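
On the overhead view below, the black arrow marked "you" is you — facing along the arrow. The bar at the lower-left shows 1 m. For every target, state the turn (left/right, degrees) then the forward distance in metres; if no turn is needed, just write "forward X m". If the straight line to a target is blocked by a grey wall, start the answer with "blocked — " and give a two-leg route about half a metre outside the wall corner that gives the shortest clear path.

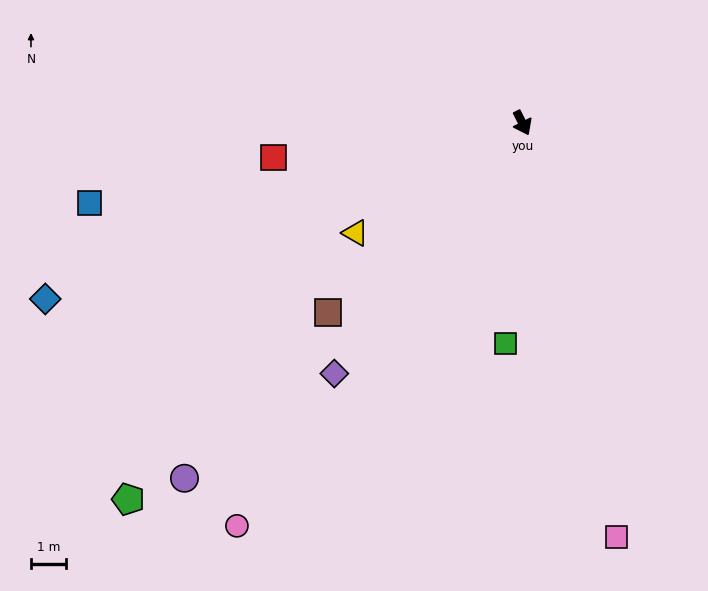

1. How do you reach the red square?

turn right 109°, forward 7.1 m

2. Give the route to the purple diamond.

turn right 64°, forward 8.9 m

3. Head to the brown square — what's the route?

turn right 72°, forward 7.7 m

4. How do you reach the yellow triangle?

turn right 83°, forward 5.6 m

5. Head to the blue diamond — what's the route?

turn right 96°, forward 14.4 m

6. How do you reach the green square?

turn right 31°, forward 6.3 m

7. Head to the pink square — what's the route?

turn right 14°, forward 12.0 m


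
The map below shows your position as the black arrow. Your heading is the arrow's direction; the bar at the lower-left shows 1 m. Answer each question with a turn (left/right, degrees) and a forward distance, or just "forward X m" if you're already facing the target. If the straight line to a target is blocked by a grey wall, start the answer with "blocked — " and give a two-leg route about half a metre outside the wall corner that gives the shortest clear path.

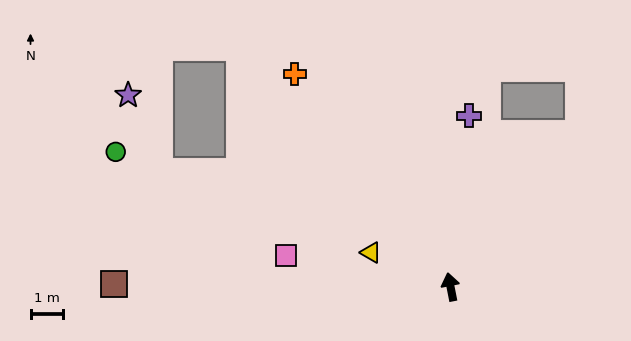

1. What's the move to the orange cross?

turn left 25°, forward 8.0 m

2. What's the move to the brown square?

turn left 78°, forward 10.2 m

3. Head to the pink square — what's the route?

turn left 68°, forward 5.1 m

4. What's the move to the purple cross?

turn right 17°, forward 5.2 m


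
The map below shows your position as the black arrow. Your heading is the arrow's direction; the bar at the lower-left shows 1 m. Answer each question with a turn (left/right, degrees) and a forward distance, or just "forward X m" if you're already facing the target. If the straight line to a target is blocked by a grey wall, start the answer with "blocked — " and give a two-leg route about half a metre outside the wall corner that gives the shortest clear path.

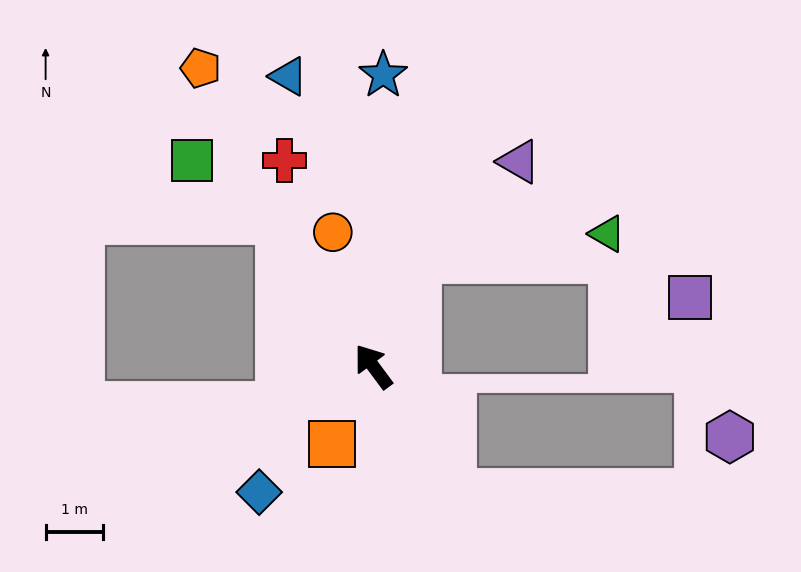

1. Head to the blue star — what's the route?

turn right 39°, forward 5.1 m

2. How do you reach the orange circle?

turn right 20°, forward 2.4 m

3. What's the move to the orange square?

turn left 115°, forward 1.5 m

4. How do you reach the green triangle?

blocked — turn right 59°, forward 2.0 m, then turn right 60°, forward 3.3 m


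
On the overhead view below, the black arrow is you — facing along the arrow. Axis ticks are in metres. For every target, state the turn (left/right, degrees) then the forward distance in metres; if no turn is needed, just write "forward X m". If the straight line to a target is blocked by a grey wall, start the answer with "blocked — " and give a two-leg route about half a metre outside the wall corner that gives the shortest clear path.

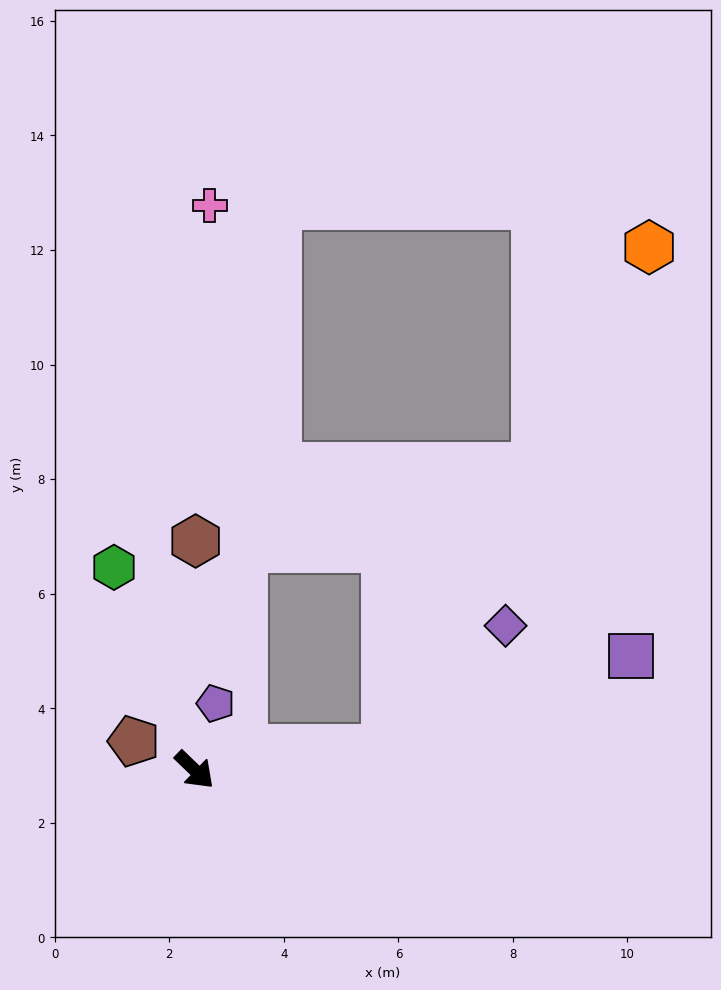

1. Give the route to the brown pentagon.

turn right 161°, forward 1.2 m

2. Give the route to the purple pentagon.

turn left 116°, forward 1.2 m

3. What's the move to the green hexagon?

turn left 156°, forward 3.8 m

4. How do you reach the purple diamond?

blocked — turn left 50°, forward 3.4 m, then turn left 40°, forward 3.0 m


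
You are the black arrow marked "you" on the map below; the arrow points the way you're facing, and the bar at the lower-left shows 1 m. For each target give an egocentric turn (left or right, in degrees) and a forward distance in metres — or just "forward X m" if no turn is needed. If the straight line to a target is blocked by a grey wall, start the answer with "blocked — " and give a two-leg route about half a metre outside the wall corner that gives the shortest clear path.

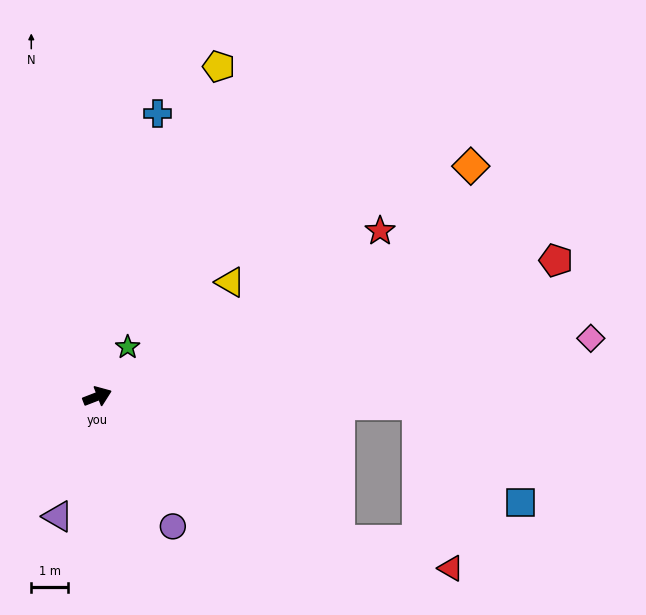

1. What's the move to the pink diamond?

turn right 14°, forward 13.5 m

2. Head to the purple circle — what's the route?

turn right 81°, forward 4.1 m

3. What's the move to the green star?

turn left 37°, forward 1.6 m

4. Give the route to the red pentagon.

turn right 5°, forward 13.0 m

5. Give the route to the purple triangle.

turn right 129°, forward 3.4 m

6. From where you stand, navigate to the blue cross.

turn left 57°, forward 7.9 m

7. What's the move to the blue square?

blocked — turn right 23°, forward 8.7 m, then turn right 42°, forward 3.9 m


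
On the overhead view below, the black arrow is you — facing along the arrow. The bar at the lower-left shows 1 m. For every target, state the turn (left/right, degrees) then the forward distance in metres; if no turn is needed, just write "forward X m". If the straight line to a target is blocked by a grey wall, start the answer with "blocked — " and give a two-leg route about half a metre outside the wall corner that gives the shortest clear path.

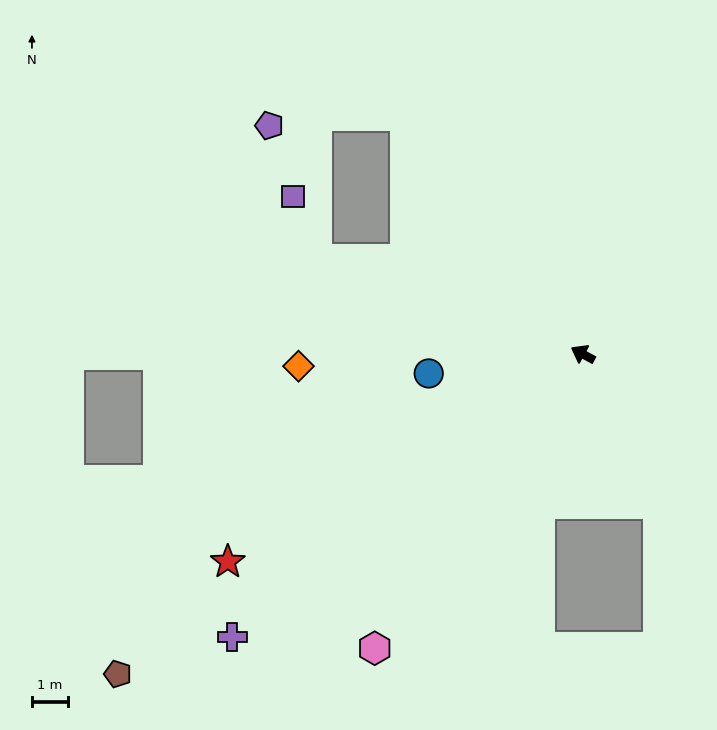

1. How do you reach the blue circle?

turn left 36°, forward 4.3 m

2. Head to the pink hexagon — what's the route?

turn left 83°, forward 10.1 m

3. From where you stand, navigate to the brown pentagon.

turn left 63°, forward 15.8 m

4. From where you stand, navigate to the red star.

turn left 59°, forward 11.5 m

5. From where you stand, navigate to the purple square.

blocked — turn left 9°, forward 7.9 m, then turn right 49°, forward 1.9 m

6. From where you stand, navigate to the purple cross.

turn left 68°, forward 12.6 m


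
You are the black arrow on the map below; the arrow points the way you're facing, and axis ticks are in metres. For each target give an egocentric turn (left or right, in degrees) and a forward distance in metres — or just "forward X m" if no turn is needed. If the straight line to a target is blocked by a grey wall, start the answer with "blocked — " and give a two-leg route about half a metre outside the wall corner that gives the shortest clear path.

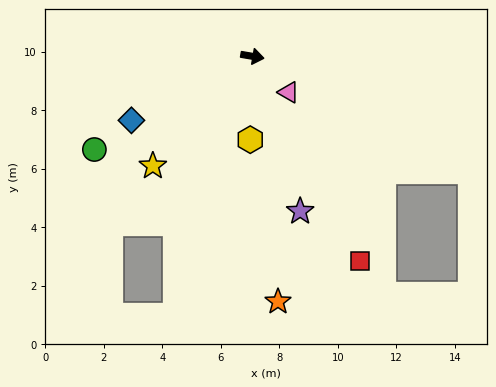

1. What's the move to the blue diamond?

turn right 142°, forward 4.7 m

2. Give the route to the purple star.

turn right 63°, forward 5.5 m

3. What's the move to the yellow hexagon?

turn right 82°, forward 2.9 m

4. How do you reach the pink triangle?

turn right 35°, forward 1.7 m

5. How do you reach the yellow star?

turn right 123°, forward 5.1 m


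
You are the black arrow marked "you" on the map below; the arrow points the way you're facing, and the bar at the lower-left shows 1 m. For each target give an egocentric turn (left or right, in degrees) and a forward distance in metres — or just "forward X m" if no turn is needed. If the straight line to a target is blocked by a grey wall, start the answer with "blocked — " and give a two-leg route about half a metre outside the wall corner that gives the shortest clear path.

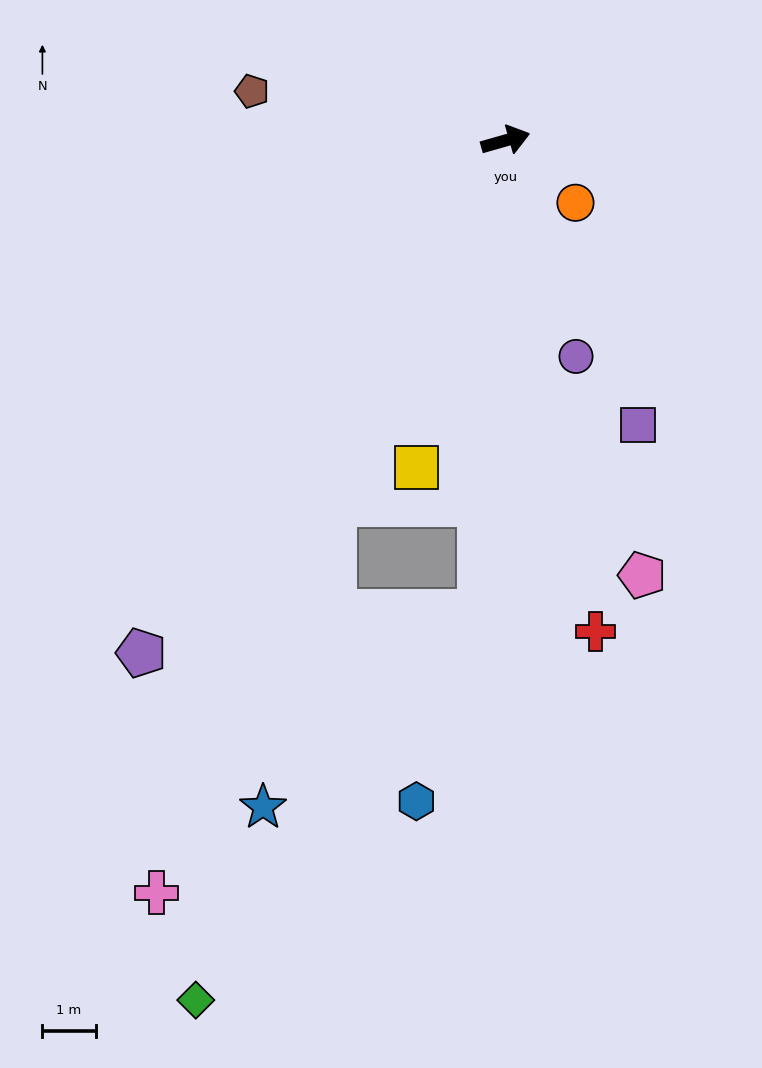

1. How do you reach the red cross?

turn right 95°, forward 9.4 m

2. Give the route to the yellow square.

turn right 121°, forward 6.3 m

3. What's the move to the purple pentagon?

turn right 141°, forward 11.8 m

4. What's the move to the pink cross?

turn right 131°, forward 15.5 m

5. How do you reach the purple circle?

turn right 88°, forward 4.3 m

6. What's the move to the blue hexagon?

blocked — turn right 109°, forward 8.8 m, then turn right 16°, forward 3.7 m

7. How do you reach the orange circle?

turn right 58°, forward 1.8 m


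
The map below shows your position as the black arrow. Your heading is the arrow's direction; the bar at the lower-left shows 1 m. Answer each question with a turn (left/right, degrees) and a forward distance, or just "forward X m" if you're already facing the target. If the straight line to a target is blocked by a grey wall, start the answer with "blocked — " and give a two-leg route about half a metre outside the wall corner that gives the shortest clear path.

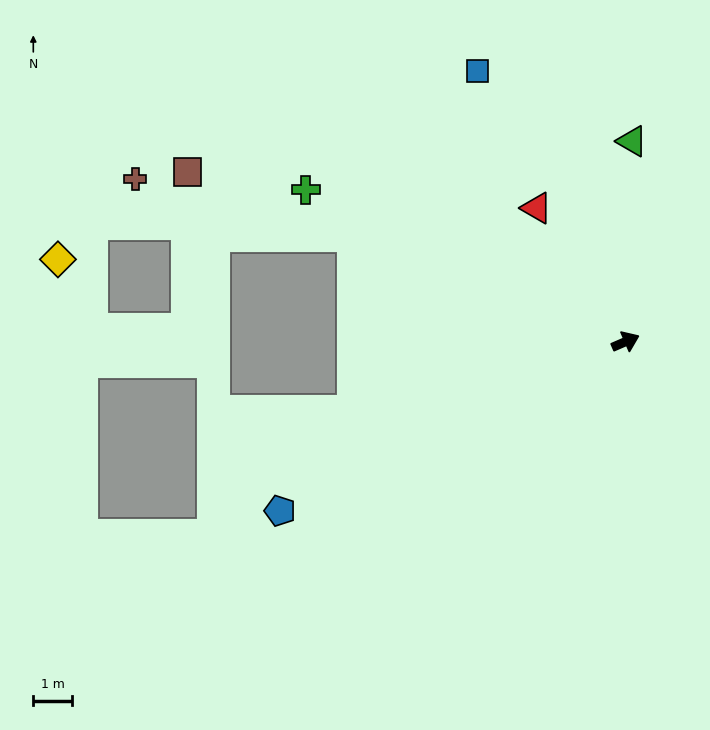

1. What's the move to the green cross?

turn left 131°, forward 9.1 m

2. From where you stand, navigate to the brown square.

turn left 135°, forward 12.1 m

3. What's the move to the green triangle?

turn left 65°, forward 5.2 m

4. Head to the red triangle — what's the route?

turn left 100°, forward 4.1 m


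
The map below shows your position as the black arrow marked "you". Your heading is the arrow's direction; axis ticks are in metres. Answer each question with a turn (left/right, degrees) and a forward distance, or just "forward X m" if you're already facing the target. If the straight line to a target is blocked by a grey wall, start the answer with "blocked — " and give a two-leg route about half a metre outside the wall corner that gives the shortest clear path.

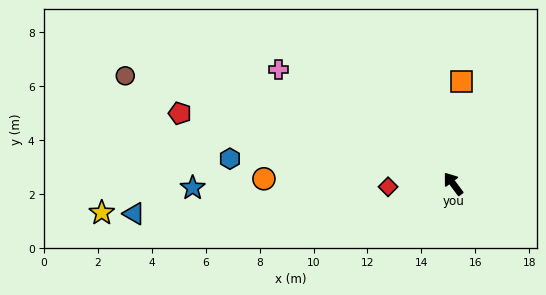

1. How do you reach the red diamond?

turn left 56°, forward 2.4 m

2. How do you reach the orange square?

turn right 41°, forward 3.8 m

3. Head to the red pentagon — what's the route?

turn left 39°, forward 10.5 m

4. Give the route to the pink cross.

turn left 20°, forward 7.7 m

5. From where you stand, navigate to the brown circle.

turn left 35°, forward 12.8 m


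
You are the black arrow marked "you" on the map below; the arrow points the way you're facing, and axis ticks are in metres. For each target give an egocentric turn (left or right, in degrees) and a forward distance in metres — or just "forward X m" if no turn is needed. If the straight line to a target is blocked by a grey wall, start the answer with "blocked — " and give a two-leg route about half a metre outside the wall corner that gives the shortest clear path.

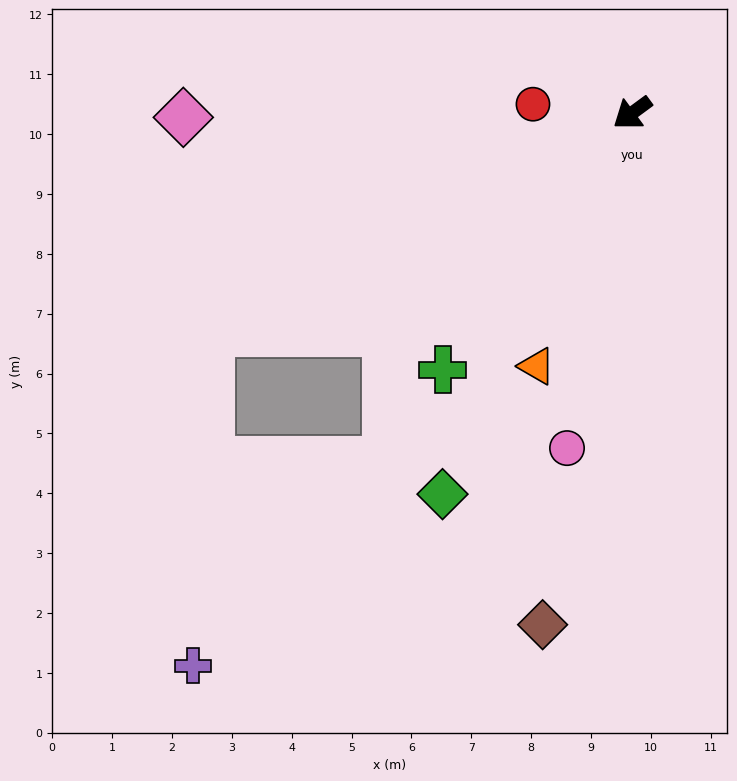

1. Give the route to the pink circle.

turn left 43°, forward 5.7 m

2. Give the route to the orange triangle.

turn left 33°, forward 4.5 m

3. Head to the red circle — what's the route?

turn right 41°, forward 1.7 m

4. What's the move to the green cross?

turn left 17°, forward 5.3 m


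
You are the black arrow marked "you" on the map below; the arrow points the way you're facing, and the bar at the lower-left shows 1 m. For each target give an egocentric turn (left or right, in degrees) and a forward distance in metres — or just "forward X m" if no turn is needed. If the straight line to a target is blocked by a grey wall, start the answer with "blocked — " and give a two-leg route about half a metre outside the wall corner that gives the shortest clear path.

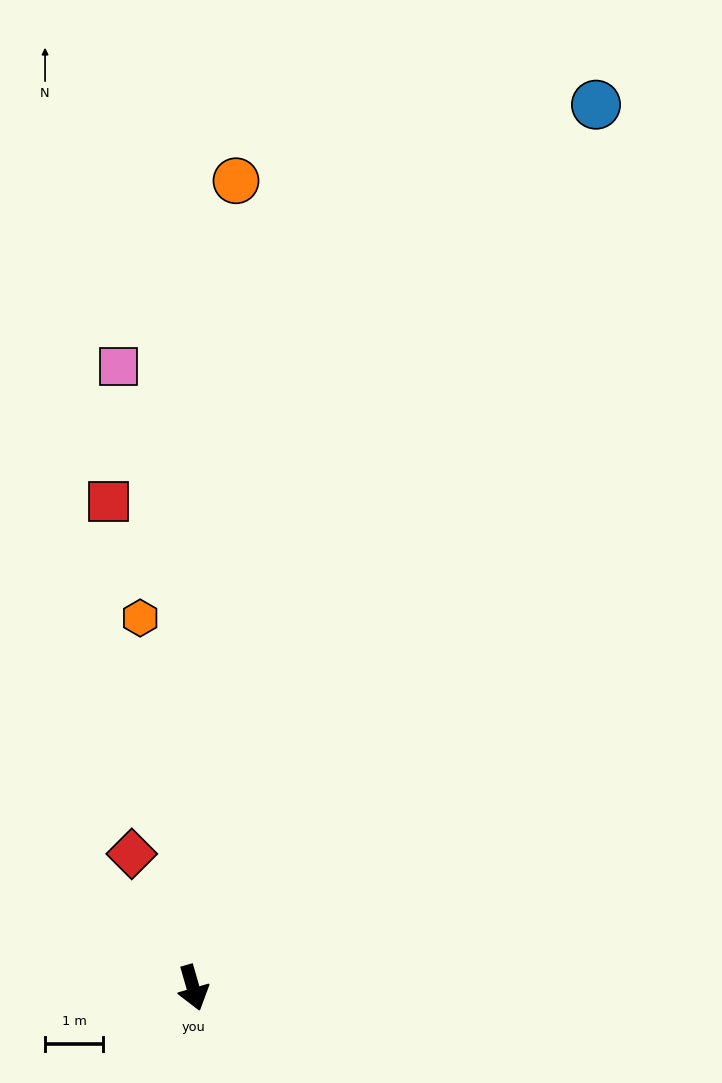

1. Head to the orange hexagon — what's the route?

turn left 172°, forward 6.5 m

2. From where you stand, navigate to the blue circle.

turn left 139°, forward 16.8 m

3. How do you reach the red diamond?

turn right 172°, forward 2.5 m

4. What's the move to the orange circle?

turn left 161°, forward 14.0 m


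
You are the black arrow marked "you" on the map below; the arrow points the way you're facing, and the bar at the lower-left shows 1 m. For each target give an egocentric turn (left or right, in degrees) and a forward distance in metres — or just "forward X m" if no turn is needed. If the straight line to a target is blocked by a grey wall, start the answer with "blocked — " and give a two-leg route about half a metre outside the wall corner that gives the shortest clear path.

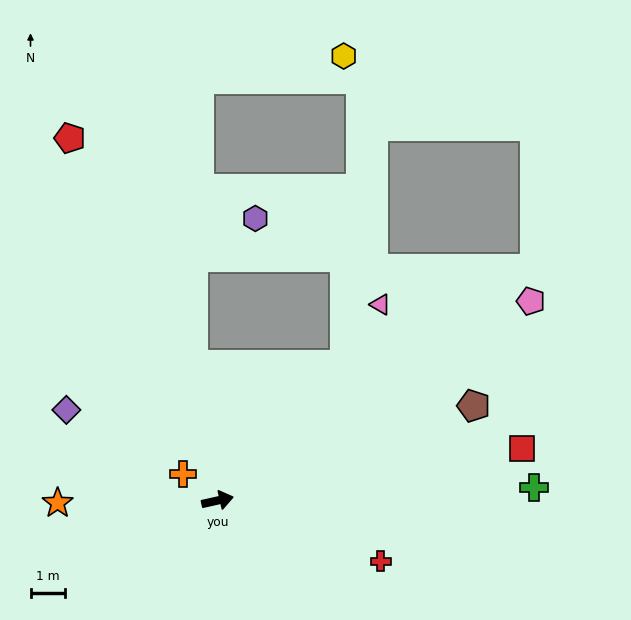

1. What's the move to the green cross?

turn right 10°, forward 9.2 m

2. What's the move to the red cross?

turn right 33°, forward 5.1 m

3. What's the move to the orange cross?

turn left 130°, forward 1.3 m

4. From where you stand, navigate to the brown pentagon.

turn left 8°, forward 7.9 m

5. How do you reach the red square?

turn right 3°, forward 9.0 m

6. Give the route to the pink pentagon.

turn left 20°, forward 10.8 m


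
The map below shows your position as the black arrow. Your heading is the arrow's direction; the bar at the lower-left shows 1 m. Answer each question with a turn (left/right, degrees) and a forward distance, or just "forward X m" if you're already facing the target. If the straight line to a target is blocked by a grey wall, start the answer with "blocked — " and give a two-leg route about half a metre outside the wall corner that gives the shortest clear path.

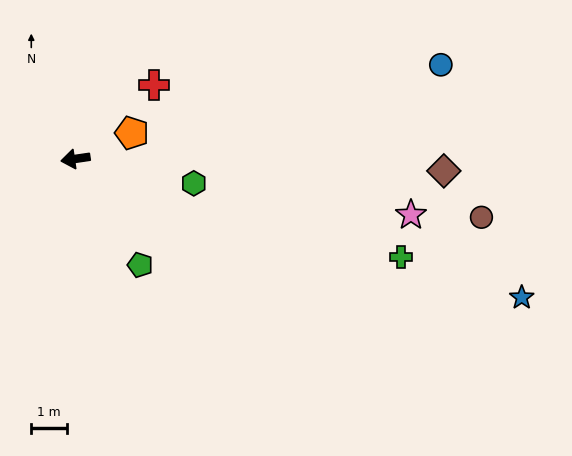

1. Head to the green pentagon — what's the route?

turn left 113°, forward 3.5 m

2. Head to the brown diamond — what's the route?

turn left 170°, forward 10.3 m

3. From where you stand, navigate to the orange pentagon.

turn right 164°, forward 1.7 m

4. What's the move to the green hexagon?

turn left 160°, forward 3.4 m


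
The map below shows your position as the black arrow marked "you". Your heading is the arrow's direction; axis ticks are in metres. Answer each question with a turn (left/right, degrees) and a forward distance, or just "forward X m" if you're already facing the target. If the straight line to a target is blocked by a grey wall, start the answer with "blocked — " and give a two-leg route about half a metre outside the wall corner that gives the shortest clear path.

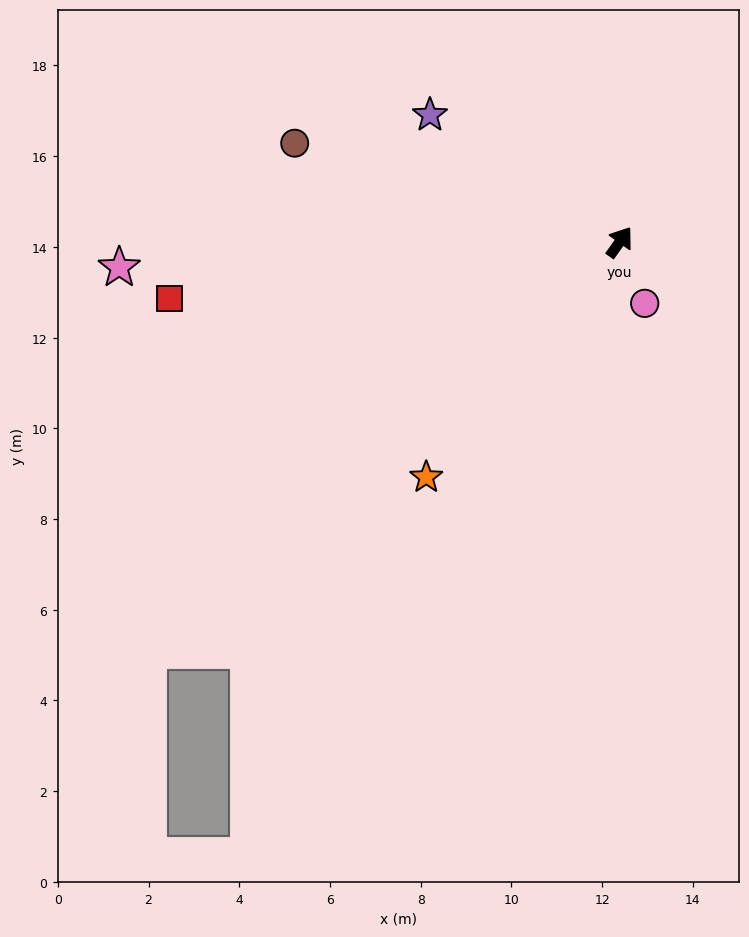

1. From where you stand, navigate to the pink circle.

turn right 122°, forward 1.5 m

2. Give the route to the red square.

turn left 133°, forward 10.0 m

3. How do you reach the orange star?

turn left 176°, forward 6.7 m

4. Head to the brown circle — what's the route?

turn left 108°, forward 7.5 m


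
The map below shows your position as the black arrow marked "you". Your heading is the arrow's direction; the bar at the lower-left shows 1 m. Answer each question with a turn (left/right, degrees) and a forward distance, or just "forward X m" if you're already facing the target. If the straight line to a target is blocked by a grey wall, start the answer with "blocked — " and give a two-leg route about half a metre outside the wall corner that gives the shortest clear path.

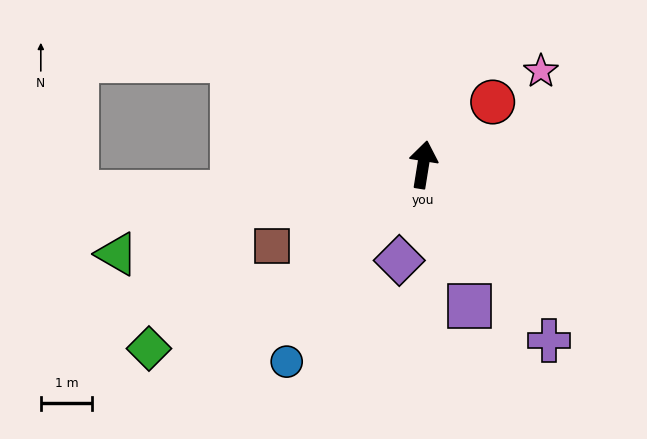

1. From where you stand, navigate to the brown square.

turn left 127°, forward 3.3 m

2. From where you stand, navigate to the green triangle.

turn left 115°, forward 6.2 m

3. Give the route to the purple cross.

turn right 135°, forward 4.2 m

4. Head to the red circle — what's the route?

turn right 39°, forward 1.8 m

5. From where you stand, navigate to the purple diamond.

turn left 175°, forward 1.9 m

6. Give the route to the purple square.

turn right 153°, forward 2.9 m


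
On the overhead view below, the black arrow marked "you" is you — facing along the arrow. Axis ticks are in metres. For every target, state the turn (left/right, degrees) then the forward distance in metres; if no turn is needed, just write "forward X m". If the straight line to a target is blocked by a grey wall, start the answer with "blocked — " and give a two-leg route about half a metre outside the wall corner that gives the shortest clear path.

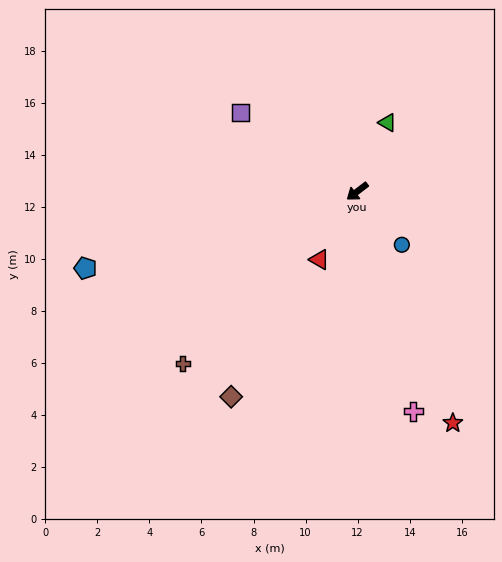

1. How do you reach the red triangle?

turn left 24°, forward 3.0 m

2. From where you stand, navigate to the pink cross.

turn left 67°, forward 8.7 m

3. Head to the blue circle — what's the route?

turn left 92°, forward 2.7 m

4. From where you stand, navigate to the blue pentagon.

turn right 22°, forward 10.8 m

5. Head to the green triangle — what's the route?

turn right 151°, forward 2.9 m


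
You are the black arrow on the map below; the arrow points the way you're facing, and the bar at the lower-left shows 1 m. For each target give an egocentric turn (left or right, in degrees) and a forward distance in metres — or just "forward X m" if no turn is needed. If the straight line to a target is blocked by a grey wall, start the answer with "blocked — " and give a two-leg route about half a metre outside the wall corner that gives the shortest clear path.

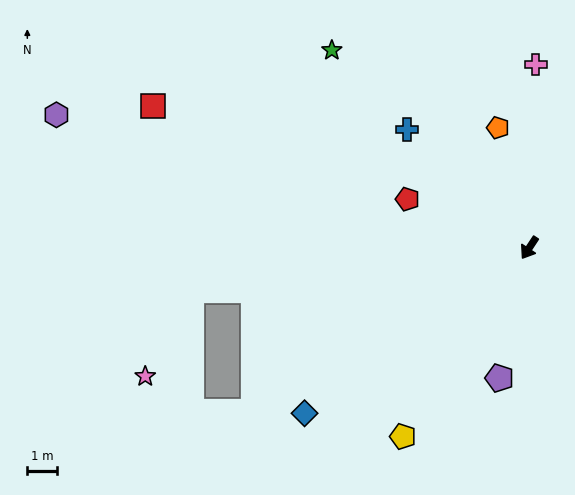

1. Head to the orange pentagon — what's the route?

turn right 132°, forward 4.1 m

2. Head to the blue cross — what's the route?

turn right 101°, forward 5.7 m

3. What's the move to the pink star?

blocked — turn right 49°, forward 11.3 m, then turn left 54°, forward 3.2 m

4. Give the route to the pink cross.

turn right 149°, forward 6.1 m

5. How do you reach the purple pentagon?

turn left 20°, forward 4.4 m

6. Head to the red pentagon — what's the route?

turn right 78°, forward 4.4 m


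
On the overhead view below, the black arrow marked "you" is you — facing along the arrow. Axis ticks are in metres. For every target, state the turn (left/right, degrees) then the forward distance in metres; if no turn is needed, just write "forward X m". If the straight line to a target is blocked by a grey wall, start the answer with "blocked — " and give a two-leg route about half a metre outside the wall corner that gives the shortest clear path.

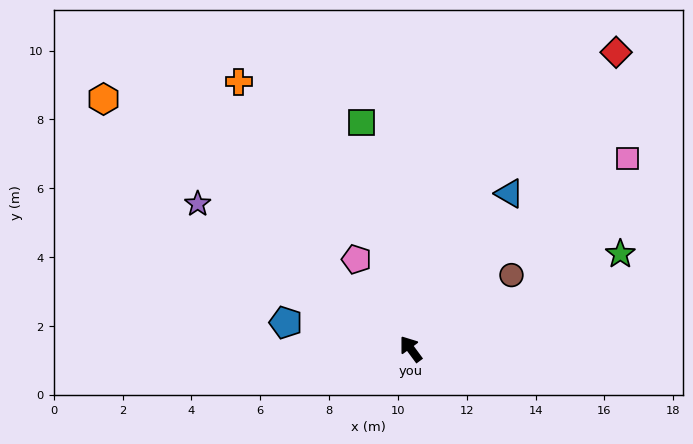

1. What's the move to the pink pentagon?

turn right 5°, forward 3.0 m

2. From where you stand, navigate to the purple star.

turn left 19°, forward 7.5 m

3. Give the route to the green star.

turn right 102°, forward 6.7 m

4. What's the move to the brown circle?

turn right 90°, forward 3.6 m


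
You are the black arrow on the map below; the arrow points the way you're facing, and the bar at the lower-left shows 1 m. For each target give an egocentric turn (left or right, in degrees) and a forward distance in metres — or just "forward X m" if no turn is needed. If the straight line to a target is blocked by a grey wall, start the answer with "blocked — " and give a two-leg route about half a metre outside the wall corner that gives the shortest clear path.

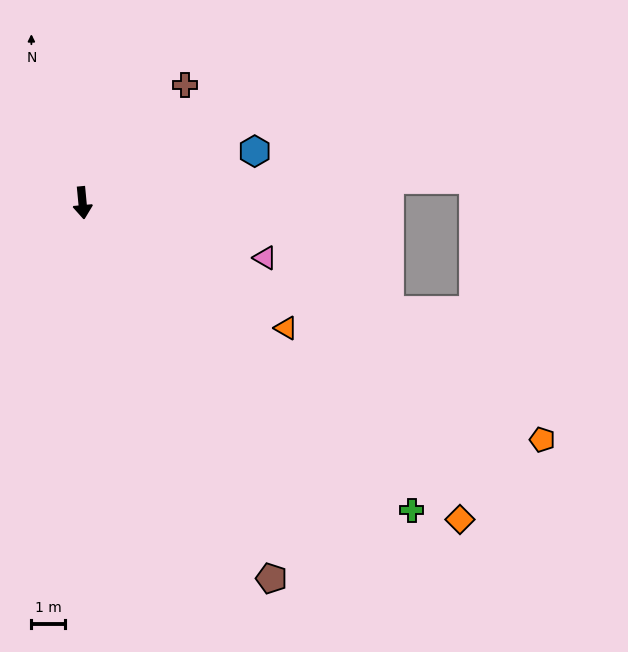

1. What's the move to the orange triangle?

turn left 53°, forward 7.1 m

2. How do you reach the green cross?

turn left 42°, forward 13.4 m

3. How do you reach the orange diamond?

turn left 45°, forward 14.6 m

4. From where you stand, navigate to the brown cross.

turn left 134°, forward 4.6 m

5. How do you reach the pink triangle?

turn left 68°, forward 5.6 m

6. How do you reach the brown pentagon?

turn left 21°, forward 12.5 m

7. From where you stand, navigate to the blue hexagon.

turn left 101°, forward 5.3 m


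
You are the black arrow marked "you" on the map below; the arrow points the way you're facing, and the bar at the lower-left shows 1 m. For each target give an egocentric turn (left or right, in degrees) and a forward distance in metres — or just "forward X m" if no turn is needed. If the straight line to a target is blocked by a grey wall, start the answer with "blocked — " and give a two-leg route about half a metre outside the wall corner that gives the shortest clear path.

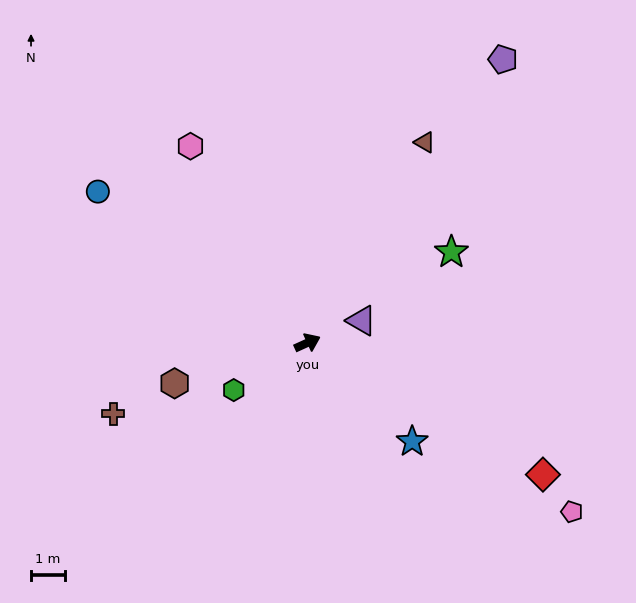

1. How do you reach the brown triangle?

turn left 35°, forward 6.8 m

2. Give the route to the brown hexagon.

turn left 173°, forward 4.1 m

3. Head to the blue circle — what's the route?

turn left 120°, forward 7.5 m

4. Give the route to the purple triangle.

turn right 2°, forward 1.7 m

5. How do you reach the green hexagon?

turn right 172°, forward 2.6 m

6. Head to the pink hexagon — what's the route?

turn left 96°, forward 6.7 m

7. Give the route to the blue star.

turn right 68°, forward 4.2 m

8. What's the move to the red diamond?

turn right 54°, forward 7.9 m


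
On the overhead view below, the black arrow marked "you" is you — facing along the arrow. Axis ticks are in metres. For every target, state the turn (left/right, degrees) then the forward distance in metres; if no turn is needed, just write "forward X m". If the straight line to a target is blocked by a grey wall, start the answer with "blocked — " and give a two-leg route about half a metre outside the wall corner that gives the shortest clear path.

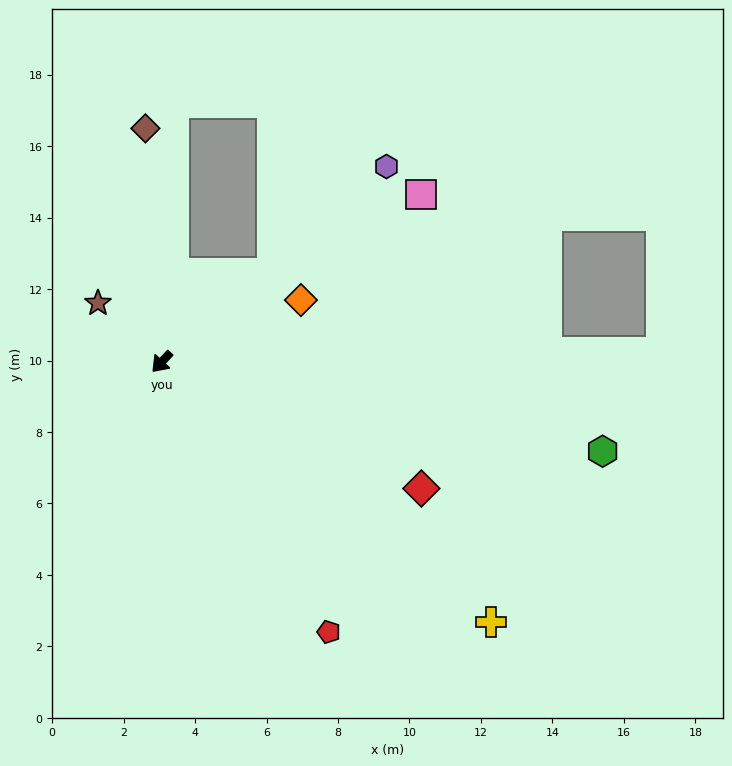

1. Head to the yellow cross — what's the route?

turn left 95°, forward 11.7 m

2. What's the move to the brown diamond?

turn right 133°, forward 6.6 m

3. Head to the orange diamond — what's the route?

turn left 157°, forward 4.3 m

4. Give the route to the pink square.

turn left 166°, forward 8.6 m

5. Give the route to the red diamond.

turn left 107°, forward 8.1 m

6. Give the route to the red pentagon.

turn left 75°, forward 8.9 m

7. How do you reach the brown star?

turn right 90°, forward 2.4 m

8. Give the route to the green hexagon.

turn left 121°, forward 12.6 m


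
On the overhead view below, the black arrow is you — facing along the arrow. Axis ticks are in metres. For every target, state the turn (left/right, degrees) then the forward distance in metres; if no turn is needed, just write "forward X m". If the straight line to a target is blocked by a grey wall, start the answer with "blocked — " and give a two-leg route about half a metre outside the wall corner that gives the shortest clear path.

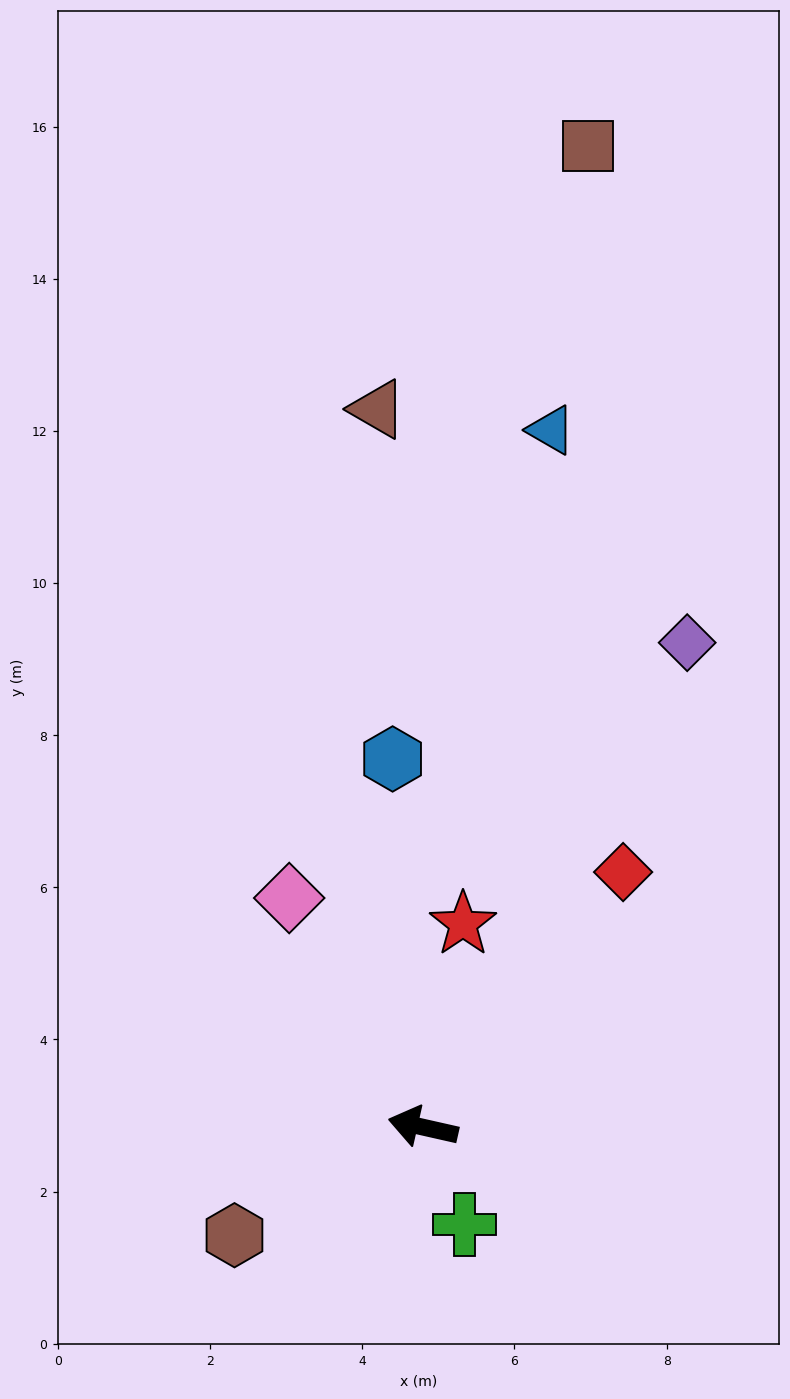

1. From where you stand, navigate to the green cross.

turn left 126°, forward 1.4 m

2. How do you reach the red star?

turn right 88°, forward 2.7 m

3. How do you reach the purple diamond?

turn right 106°, forward 7.3 m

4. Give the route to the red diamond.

turn right 115°, forward 4.3 m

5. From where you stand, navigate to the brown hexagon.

turn left 43°, forward 2.9 m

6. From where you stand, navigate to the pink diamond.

turn right 47°, forward 3.5 m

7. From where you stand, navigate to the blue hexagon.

turn right 73°, forward 4.9 m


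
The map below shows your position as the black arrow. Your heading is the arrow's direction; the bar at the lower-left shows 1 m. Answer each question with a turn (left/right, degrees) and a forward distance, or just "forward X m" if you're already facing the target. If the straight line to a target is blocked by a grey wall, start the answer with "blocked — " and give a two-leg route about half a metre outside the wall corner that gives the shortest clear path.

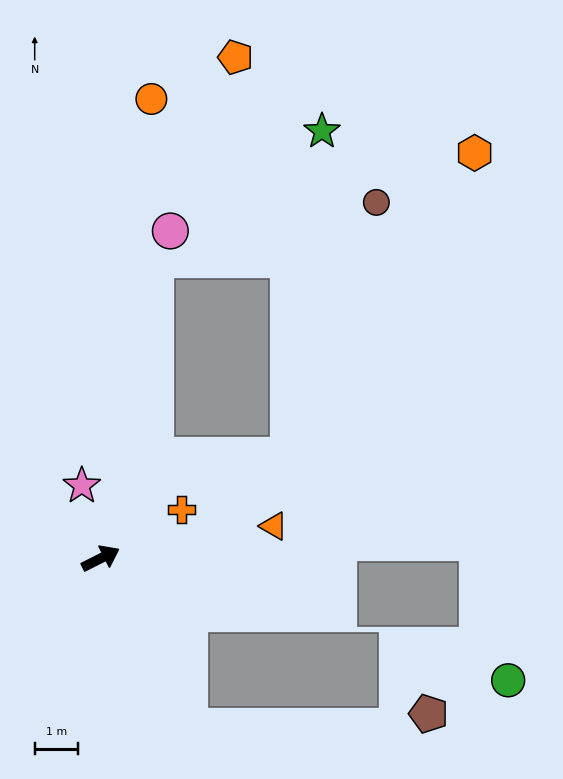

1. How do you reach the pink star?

turn left 78°, forward 1.7 m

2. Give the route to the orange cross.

turn left 5°, forward 2.2 m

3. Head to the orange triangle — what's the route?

turn right 16°, forward 4.1 m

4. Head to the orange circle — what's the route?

turn left 57°, forward 10.7 m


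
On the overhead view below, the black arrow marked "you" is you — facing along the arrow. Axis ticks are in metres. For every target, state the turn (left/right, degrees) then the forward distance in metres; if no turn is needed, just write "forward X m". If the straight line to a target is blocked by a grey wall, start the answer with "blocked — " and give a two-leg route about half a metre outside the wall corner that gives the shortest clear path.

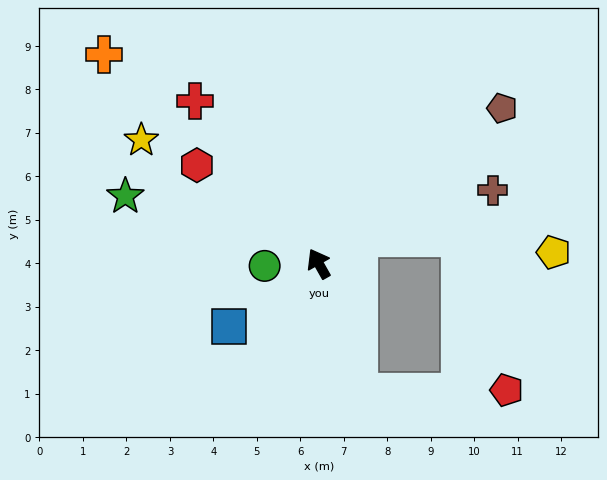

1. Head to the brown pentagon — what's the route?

turn right 79°, forward 5.5 m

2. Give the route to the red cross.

turn left 8°, forward 4.7 m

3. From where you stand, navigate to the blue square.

turn left 96°, forward 2.5 m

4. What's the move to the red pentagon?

blocked — turn left 168°, forward 3.1 m, then turn left 73°, forward 3.4 m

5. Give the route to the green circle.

turn left 63°, forward 1.2 m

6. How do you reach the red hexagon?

turn left 22°, forward 3.6 m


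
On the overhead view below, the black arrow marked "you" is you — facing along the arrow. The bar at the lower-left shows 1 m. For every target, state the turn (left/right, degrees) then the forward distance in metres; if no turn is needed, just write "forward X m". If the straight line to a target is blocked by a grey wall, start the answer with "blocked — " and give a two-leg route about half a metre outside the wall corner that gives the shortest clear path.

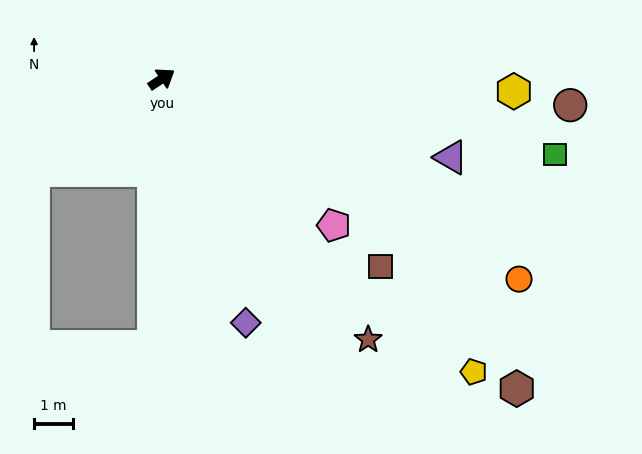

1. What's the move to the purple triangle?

turn right 49°, forward 7.8 m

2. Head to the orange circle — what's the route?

turn right 63°, forward 10.7 m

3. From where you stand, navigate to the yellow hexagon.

turn right 36°, forward 9.2 m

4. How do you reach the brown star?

turn right 85°, forward 8.6 m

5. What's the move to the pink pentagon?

turn right 74°, forward 5.9 m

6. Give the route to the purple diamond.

turn right 105°, forward 6.7 m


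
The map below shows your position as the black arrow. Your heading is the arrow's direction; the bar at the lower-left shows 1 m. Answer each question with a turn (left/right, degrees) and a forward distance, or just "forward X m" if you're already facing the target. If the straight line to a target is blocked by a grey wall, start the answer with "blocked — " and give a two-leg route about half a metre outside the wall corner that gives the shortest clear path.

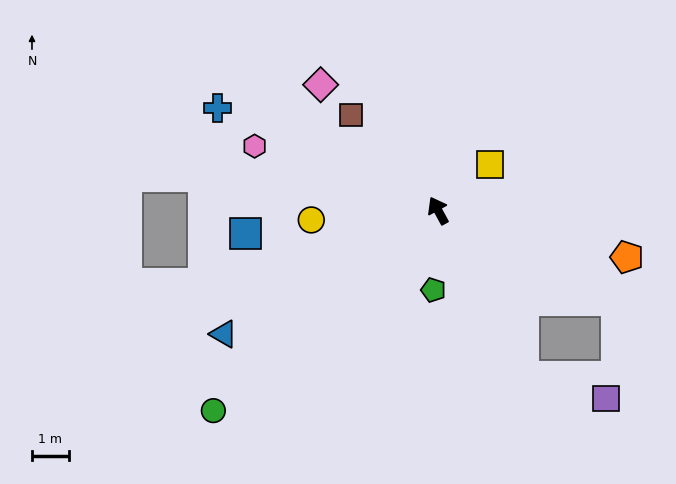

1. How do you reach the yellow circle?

turn left 66°, forward 3.5 m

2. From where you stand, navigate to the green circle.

turn left 103°, forward 8.2 m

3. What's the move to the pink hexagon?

turn left 42°, forward 5.3 m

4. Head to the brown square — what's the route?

turn left 14°, forward 3.5 m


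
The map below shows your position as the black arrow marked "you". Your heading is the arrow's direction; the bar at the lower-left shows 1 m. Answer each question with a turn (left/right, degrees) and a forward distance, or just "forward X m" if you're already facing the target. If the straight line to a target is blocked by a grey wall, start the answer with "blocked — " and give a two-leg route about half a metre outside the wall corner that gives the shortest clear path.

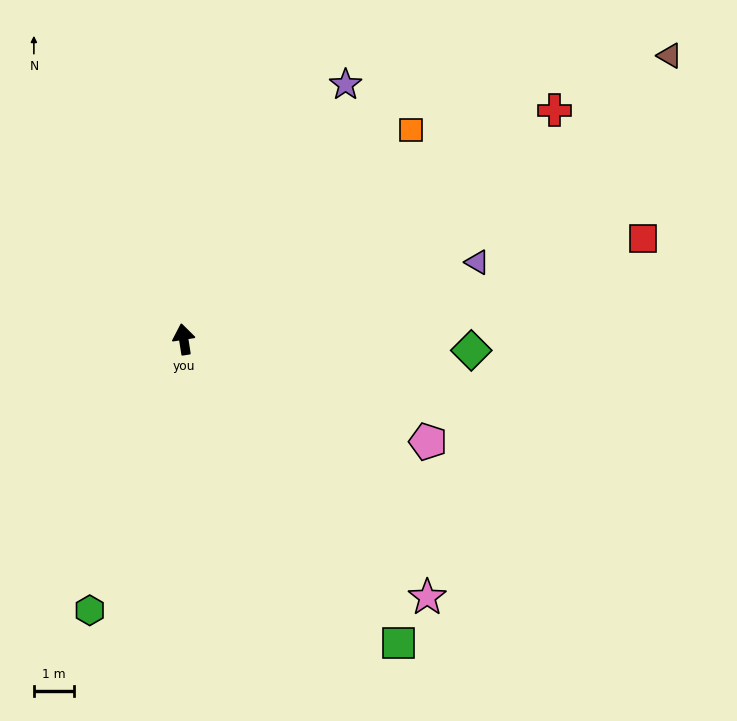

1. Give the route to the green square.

turn right 154°, forward 9.3 m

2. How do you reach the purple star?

turn right 41°, forward 7.5 m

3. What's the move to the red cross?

turn right 67°, forward 10.8 m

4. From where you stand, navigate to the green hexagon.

turn left 152°, forward 7.1 m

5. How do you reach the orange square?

turn right 56°, forward 7.7 m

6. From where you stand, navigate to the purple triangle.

turn right 84°, forward 7.6 m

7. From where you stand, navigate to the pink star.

turn right 146°, forward 8.8 m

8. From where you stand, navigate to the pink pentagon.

turn right 122°, forward 6.6 m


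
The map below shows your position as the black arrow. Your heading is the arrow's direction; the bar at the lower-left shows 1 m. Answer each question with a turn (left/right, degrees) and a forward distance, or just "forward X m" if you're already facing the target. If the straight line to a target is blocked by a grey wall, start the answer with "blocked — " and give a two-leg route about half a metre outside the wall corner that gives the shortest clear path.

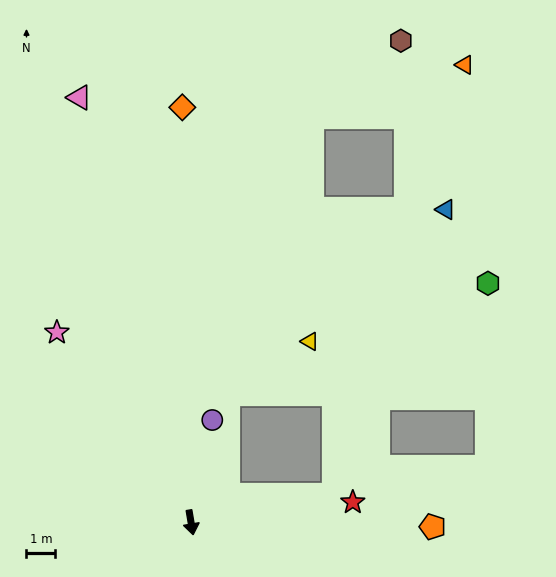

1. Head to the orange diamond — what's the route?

turn left 172°, forward 14.5 m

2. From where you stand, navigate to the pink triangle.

turn right 175°, forward 15.3 m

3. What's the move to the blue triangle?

blocked — turn left 91°, forward 5.1 m, then turn left 58°, forward 10.7 m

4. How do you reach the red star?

turn left 87°, forward 5.7 m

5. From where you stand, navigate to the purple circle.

turn left 159°, forward 3.6 m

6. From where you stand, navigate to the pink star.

turn right 154°, forward 8.1 m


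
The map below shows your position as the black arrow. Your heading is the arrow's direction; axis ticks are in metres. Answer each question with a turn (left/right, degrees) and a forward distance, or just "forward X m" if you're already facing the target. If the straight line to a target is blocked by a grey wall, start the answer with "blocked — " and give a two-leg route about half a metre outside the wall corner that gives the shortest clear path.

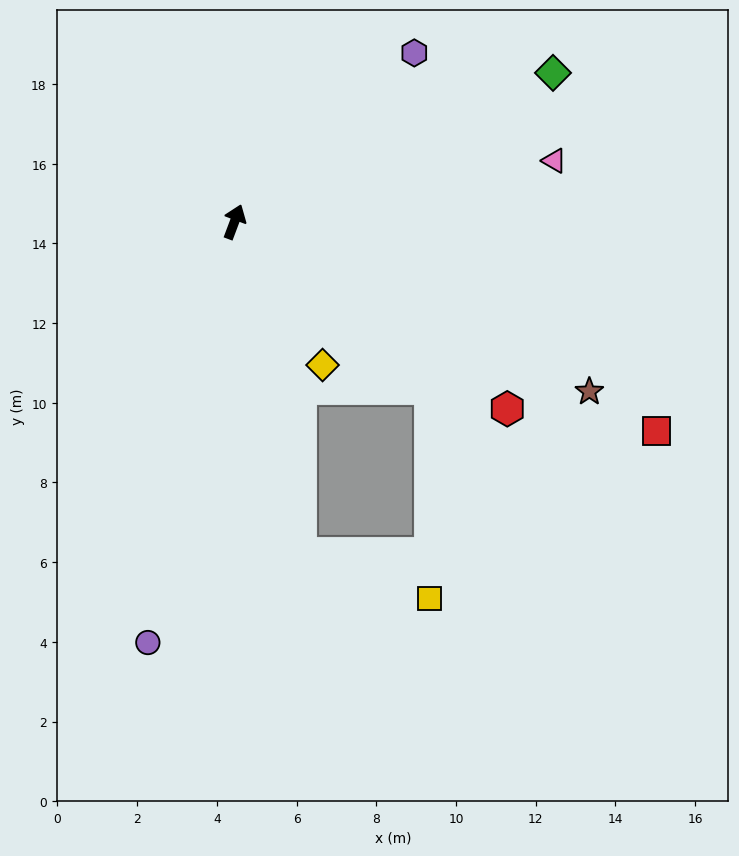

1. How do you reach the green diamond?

turn right 44°, forward 8.8 m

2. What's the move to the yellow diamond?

turn right 128°, forward 4.2 m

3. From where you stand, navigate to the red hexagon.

turn right 104°, forward 8.3 m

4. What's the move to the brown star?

turn right 95°, forward 9.9 m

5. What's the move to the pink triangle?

turn right 59°, forward 8.2 m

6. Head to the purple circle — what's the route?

turn right 171°, forward 10.8 m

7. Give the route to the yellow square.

blocked — turn right 110°, forward 6.5 m, then turn right 50°, forward 5.3 m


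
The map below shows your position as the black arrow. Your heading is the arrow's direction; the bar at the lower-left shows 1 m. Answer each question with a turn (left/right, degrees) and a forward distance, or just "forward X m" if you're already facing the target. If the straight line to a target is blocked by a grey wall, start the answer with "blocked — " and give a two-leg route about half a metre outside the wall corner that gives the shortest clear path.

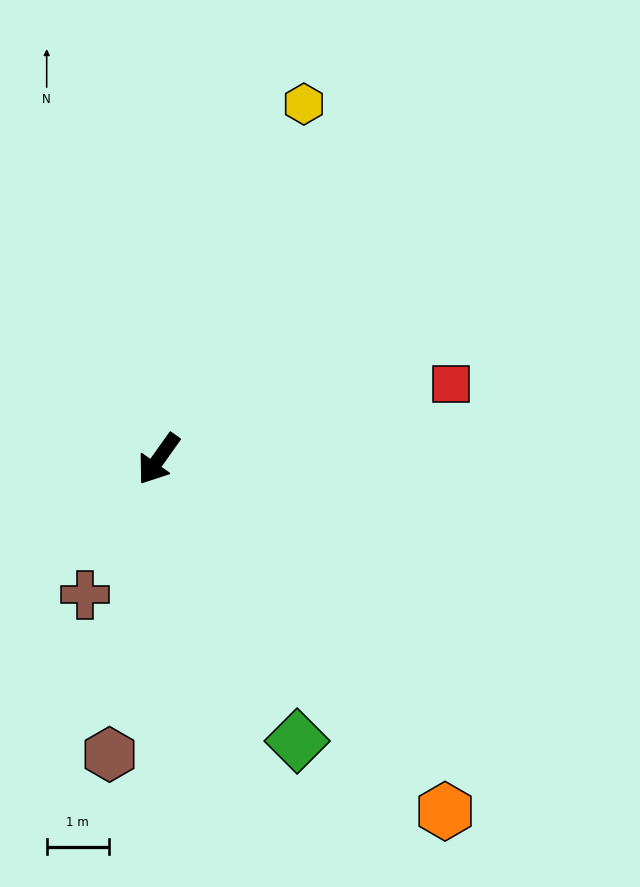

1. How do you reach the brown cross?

turn left 7°, forward 2.5 m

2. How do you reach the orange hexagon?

turn left 75°, forward 7.3 m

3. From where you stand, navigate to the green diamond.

turn left 62°, forward 5.1 m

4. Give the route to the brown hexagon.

turn left 26°, forward 4.8 m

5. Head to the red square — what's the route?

turn left 140°, forward 4.9 m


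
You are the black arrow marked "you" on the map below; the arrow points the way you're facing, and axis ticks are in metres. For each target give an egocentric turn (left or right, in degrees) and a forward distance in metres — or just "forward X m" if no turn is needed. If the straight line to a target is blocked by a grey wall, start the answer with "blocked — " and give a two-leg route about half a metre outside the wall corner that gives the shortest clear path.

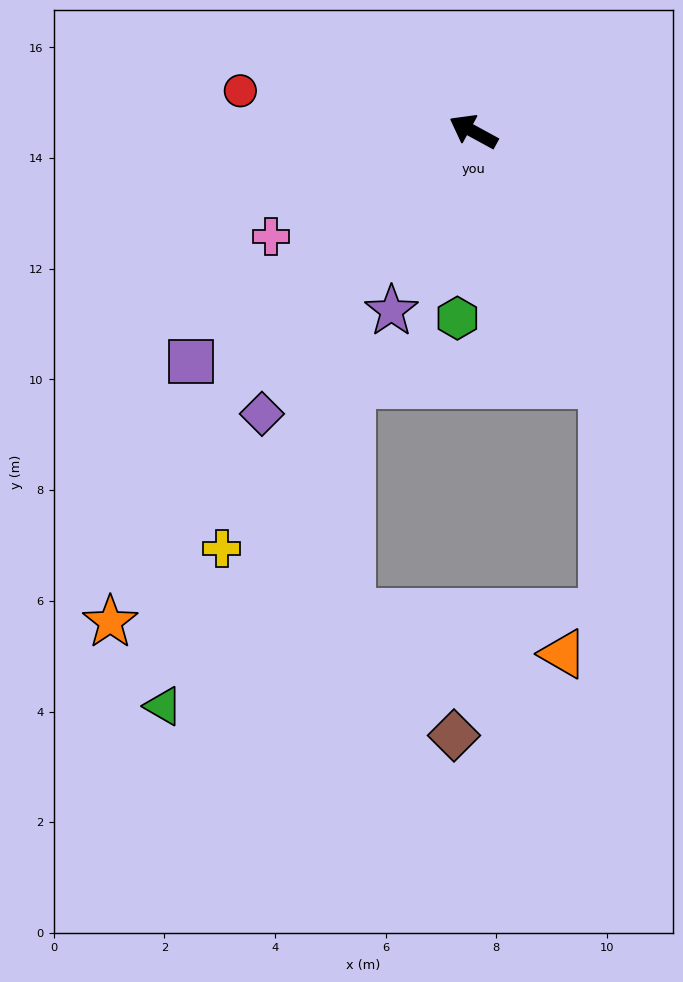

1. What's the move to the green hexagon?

turn left 114°, forward 3.4 m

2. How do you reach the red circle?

turn left 19°, forward 4.3 m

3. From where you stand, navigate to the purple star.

turn left 94°, forward 3.6 m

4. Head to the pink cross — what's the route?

turn left 56°, forward 4.1 m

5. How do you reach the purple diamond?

turn left 82°, forward 6.4 m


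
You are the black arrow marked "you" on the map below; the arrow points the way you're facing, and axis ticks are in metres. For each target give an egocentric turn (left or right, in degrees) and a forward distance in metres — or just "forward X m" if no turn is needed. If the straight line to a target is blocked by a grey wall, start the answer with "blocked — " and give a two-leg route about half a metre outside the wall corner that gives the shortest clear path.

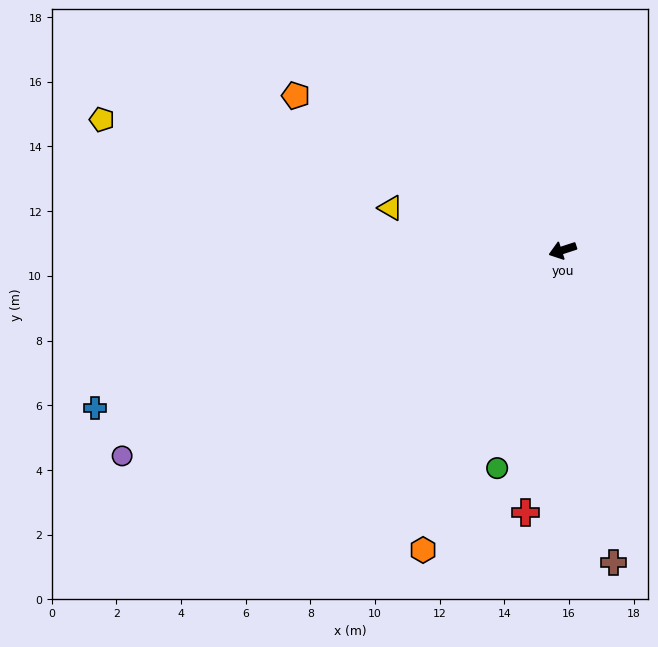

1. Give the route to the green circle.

turn left 55°, forward 7.0 m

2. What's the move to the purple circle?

turn left 7°, forward 15.0 m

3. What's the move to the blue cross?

forward 15.3 m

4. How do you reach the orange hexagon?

turn left 47°, forward 10.2 m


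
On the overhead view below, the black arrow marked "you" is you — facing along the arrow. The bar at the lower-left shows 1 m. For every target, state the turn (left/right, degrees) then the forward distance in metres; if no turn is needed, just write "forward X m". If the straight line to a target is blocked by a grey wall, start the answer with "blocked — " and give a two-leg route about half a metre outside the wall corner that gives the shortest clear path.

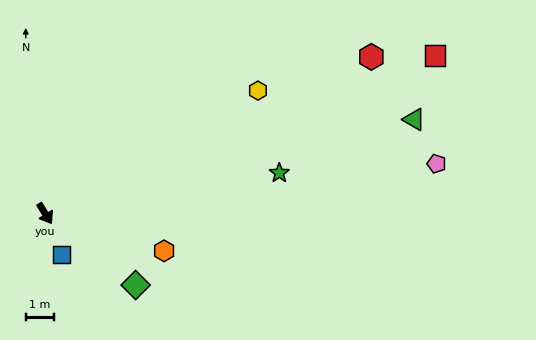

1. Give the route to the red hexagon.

turn left 84°, forward 12.9 m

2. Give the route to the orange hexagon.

turn left 41°, forward 4.4 m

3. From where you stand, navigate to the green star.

turn left 68°, forward 8.4 m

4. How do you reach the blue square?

turn right 10°, forward 1.6 m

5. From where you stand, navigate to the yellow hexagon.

turn left 88°, forward 8.7 m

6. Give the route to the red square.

turn left 80°, forward 15.0 m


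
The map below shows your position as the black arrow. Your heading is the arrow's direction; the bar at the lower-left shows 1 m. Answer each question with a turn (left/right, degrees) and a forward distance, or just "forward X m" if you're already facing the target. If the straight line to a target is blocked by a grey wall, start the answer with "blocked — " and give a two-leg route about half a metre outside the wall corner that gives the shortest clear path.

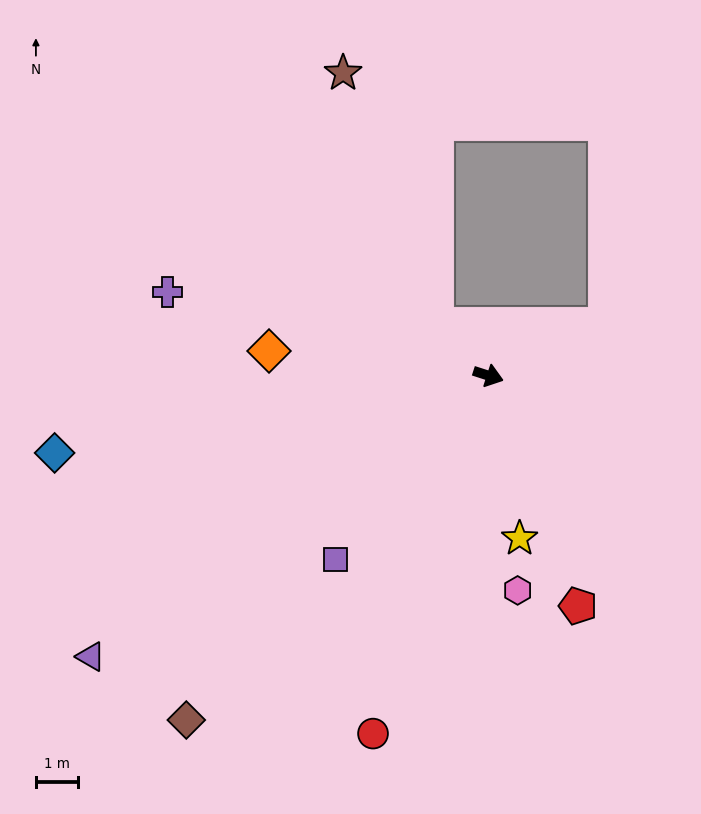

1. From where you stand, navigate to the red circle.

turn right 90°, forward 9.0 m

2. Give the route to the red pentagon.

turn right 51°, forward 5.9 m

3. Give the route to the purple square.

turn right 112°, forward 5.7 m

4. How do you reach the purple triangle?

turn right 127°, forward 11.6 m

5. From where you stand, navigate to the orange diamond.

turn right 168°, forward 5.3 m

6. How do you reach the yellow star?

turn right 61°, forward 4.0 m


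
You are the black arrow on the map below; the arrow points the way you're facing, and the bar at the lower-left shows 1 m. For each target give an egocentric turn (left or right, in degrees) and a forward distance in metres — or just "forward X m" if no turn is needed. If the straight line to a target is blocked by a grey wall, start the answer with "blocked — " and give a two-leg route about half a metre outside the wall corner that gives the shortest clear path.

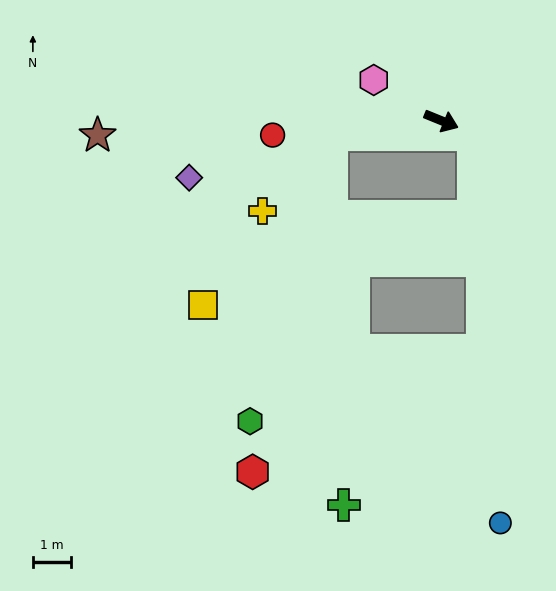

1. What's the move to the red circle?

turn right 153°, forward 4.4 m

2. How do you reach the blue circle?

blocked — forward 0.9 m, then turn right 64°, forward 10.1 m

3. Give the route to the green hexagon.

blocked — turn right 151°, forward 2.9 m, then turn left 67°, forward 7.8 m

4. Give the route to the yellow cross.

blocked — turn right 151°, forward 2.9 m, then turn left 41°, forward 2.7 m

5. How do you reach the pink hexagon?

turn left 171°, forward 2.1 m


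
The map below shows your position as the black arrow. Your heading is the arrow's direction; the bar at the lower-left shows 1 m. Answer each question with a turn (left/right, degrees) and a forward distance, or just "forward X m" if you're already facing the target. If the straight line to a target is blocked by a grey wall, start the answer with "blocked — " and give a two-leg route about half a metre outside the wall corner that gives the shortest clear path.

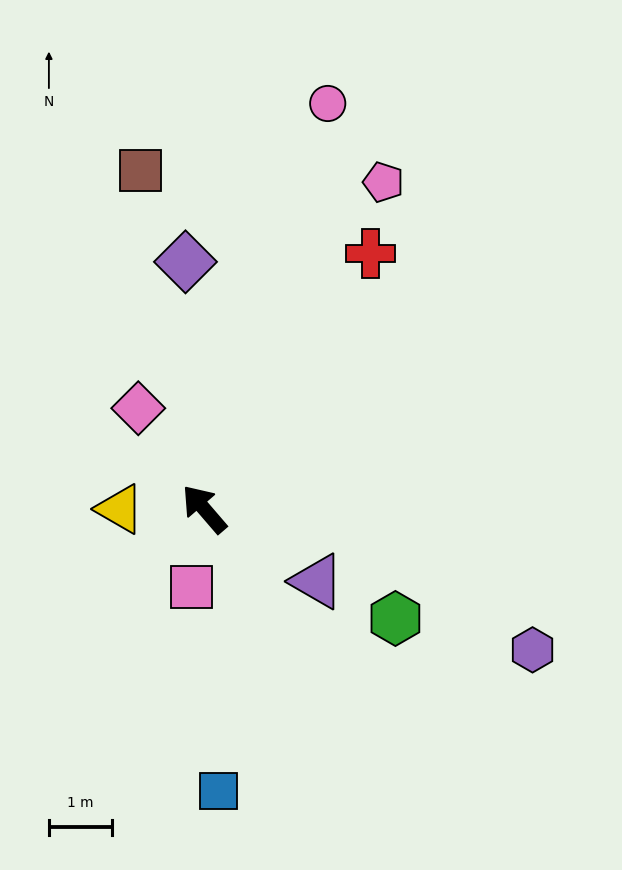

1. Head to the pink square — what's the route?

turn left 130°, forward 1.3 m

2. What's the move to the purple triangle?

turn right 163°, forward 2.1 m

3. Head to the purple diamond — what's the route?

turn right 36°, forward 3.9 m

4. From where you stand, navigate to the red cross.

turn right 74°, forward 4.8 m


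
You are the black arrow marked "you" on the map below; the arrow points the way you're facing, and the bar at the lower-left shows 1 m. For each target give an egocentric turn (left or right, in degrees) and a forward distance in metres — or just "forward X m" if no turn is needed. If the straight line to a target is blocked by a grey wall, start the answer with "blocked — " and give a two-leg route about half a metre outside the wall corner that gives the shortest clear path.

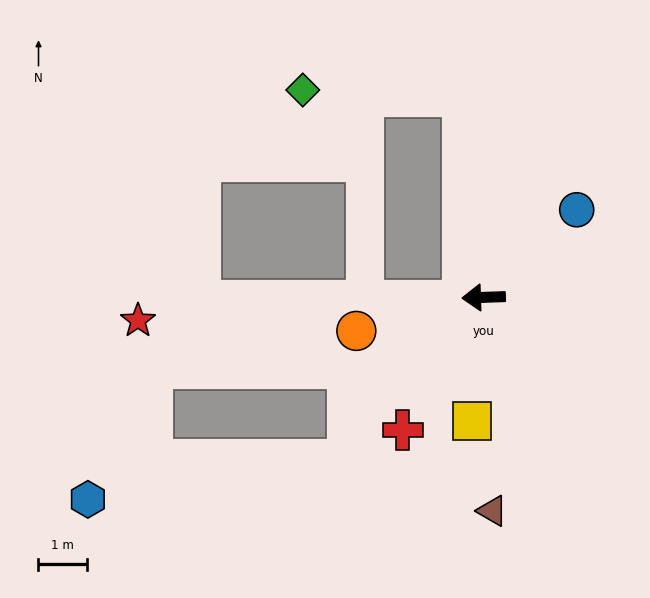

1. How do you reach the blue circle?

turn right 139°, forward 2.6 m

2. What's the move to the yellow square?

turn left 82°, forward 2.6 m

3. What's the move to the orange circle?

turn left 13°, forward 2.7 m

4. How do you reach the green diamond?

blocked — turn right 86°, forward 4.2 m, then turn left 82°, forward 3.3 m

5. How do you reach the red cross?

turn left 57°, forward 3.2 m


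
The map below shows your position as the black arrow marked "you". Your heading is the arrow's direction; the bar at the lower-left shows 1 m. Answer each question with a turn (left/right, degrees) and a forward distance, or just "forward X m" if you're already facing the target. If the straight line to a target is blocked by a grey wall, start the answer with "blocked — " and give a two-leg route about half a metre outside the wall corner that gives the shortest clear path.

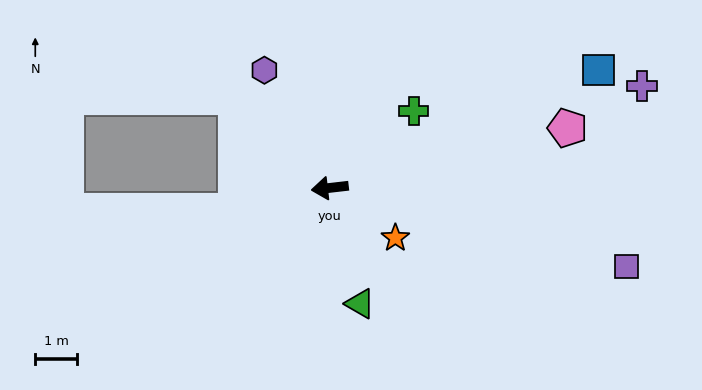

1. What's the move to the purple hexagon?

turn right 68°, forward 3.2 m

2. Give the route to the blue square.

turn right 163°, forward 7.0 m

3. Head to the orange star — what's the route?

turn left 136°, forward 2.0 m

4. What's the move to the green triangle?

turn left 98°, forward 2.9 m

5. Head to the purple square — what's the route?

turn left 159°, forward 7.4 m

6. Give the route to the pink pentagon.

turn right 172°, forward 5.9 m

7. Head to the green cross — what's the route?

turn right 144°, forward 2.7 m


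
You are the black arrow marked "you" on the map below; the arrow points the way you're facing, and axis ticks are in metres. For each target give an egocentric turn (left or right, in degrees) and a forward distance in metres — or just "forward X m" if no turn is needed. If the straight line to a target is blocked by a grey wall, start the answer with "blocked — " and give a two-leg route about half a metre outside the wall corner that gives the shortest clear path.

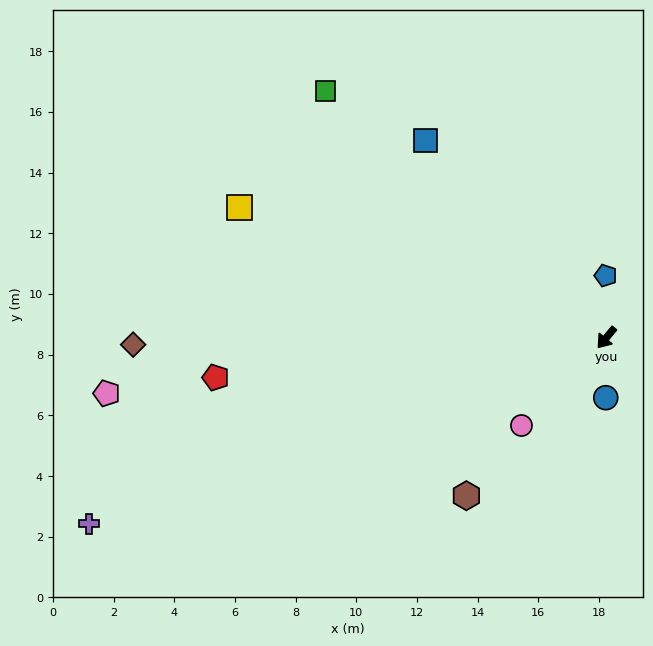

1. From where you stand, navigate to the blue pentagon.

turn right 140°, forward 2.0 m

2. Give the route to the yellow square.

turn right 70°, forward 12.8 m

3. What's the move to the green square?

turn right 92°, forward 12.3 m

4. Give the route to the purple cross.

turn right 31°, forward 18.1 m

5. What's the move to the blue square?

turn right 98°, forward 8.8 m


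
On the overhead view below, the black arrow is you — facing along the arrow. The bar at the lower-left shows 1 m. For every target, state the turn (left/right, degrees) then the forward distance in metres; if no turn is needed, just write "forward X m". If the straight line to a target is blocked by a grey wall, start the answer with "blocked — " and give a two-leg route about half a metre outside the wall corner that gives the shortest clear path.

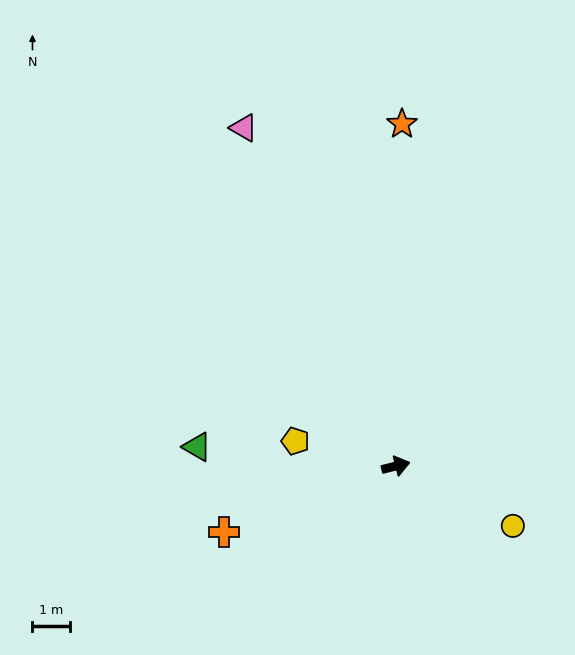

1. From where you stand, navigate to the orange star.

turn left 75°, forward 9.2 m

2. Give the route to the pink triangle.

turn left 100°, forward 9.9 m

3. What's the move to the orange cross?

turn right 173°, forward 4.9 m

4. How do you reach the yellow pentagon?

turn left 152°, forward 2.8 m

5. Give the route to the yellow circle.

turn right 41°, forward 3.5 m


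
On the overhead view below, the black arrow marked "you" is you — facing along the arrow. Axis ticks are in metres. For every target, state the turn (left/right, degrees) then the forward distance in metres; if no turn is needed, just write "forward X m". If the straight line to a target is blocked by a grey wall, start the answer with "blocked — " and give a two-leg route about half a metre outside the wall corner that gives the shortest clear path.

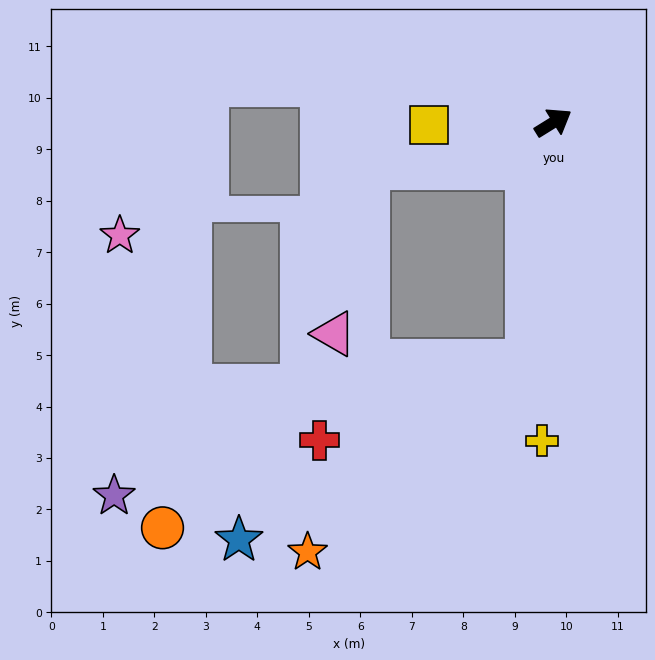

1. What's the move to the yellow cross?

turn right 124°, forward 6.2 m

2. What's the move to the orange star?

blocked — turn right 128°, forward 4.7 m, then turn right 43°, forward 5.6 m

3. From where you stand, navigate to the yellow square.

turn left 149°, forward 2.4 m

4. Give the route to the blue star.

blocked — turn right 128°, forward 4.7 m, then turn right 52°, forward 6.6 m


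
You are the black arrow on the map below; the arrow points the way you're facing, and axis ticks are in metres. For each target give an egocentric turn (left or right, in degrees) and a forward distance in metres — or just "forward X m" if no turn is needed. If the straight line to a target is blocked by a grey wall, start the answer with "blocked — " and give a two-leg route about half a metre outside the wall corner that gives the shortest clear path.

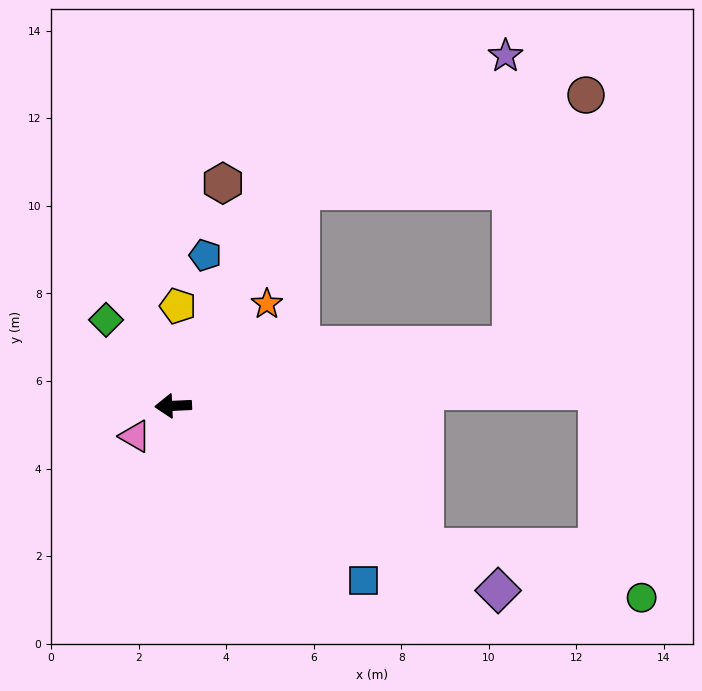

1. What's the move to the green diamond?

turn right 55°, forward 2.5 m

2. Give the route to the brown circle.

blocked — turn right 123°, forward 5.7 m, then turn right 41°, forward 6.9 m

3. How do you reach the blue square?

turn left 135°, forward 5.9 m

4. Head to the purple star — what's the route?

blocked — turn right 123°, forward 5.7 m, then turn right 26°, forward 5.6 m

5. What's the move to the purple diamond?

turn left 148°, forward 8.5 m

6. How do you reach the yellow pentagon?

turn right 95°, forward 2.3 m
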